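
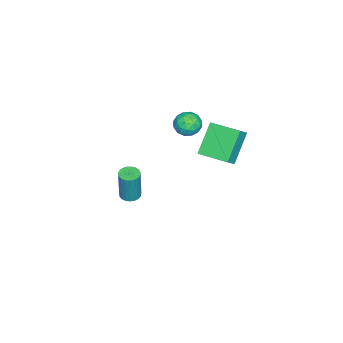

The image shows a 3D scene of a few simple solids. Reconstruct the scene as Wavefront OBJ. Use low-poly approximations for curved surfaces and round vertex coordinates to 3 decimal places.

v 1.733 1.108 2.998
v 2.178 1.678 3.467
v 2.842 0.262 2.973
v 3.287 0.832 3.442
v 2.631 0.401 3.798
v 1.945 0.923 3.813
v 3.075 1.017 2.627
v 2.389 1.539 2.642
v 3.007 1.622 3.238
v 2.733 1.241 3.961
v 2.287 0.699 2.479
v 2.013 0.318 3.202
v 1.858 1.467 3.234
v 3.162 0.473 3.206
v 2.776 0.219 3.414
v 3.038 0.554 3.69
v 1.721 1.023 3.438
v 1.983 1.359 3.713
v 2.249 0.608 3.908
v 3.037 0.581 2.727
v 3.299 0.917 3.002
v 1.982 1.386 2.75
v 2.244 1.721 3.026
v 2.771 1.332 2.532
v 2.607 1.769 3.375
v 3.259 1.272 3.361
v 3.134 1.381 2.882
v 2.731 1.688 2.891
v 2.446 1.546 3.801
v 3.098 1.048 3.786
v 2.712 0.795 3.995
v 2.309 1.102 4.004
v 2.933 1.512 3.666
v 1.922 0.892 2.654
v 2.574 0.394 2.639
v 2.711 0.838 2.436
v 2.308 1.145 2.445
v 1.761 0.668 3.079
v 2.413 0.171 3.065
v 2.289 0.252 3.549
v 1.886 0.559 3.558
v 2.087 0.428 2.774
v 2.227 -2.715 -4.521
v 2.809 -2.974 -4.582
v 3.075 -2.884 -2.44
v 2.493 -2.625 -2.379
v 2.862 -2.714 -4.6
v 3.128 -2.624 -2.458
v 2.806 -2.454 -4.604
v 3.071 -2.364 -2.462
v 2.649 -2.239 -4.593
v 2.915 -2.149 -2.451
v 2.419 -2.106 -4.57
v 2.685 -2.017 -2.428
v 2.157 -2.079 -4.539
v 2.422 -1.989 -2.397
v 1.906 -2.161 -4.504
v 2.172 -2.072 -2.362
v 1.711 -2.34 -4.473
v 1.976 -2.25 -2.331
v 1.605 -2.583 -4.449
v 1.871 -2.493 -2.307
v 1.607 -2.849 -4.438
v 1.872 -2.759 -2.297
v 1.716 -3.091 -4.442
v 1.981 -3.002 -2.3
v 1.913 -3.269 -4.459
v 2.179 -3.18 -2.317
v 2.165 -3.351 -4.487
v 2.431 -3.261 -2.345
v 2.427 -3.323 -4.52
v 2.693 -3.233 -2.379
v 2.655 -3.189 -4.554
v 2.921 -3.1 -2.412
v 2.801 2.819 3.991
v 3.508 2.707 4.645
v 3.041 4.653 4.047
v 3.748 4.54 4.701
v 4.232 2.68 2.419
v 4.939 2.567 3.073
v 4.472 4.513 2.475
v 5.179 4.401 3.129
f 1 38 17
f 38 12 41
f 17 41 6
f 38 41 17
f 1 17 13
f 17 6 18
f 13 18 2
f 17 18 13
f 1 13 22
f 13 2 23
f 22 23 8
f 13 23 22
f 1 22 34
f 22 8 37
f 34 37 11
f 22 37 34
f 1 34 38
f 34 11 42
f 38 42 12
f 34 42 38
f 2 18 29
f 18 6 32
f 29 32 10
f 18 32 29
f 6 41 19
f 41 12 40
f 19 40 5
f 41 40 19
f 12 42 39
f 42 11 35
f 39 35 3
f 42 35 39
f 11 37 36
f 37 8 24
f 36 24 7
f 37 24 36
f 8 23 28
f 23 2 25
f 28 25 9
f 23 25 28
f 4 30 16
f 30 10 31
f 16 31 5
f 30 31 16
f 4 16 14
f 16 5 15
f 14 15 3
f 16 15 14
f 4 14 21
f 14 3 20
f 21 20 7
f 14 20 21
f 4 21 26
f 21 7 27
f 26 27 9
f 21 27 26
f 4 26 30
f 26 9 33
f 30 33 10
f 26 33 30
f 5 31 19
f 31 10 32
f 19 32 6
f 31 32 19
f 3 15 39
f 15 5 40
f 39 40 12
f 15 40 39
f 7 20 36
f 20 3 35
f 36 35 11
f 20 35 36
f 9 27 28
f 27 7 24
f 28 24 8
f 27 24 28
f 10 33 29
f 33 9 25
f 29 25 2
f 33 25 29
f 44 43 47
f 44 47 45
f 45 47 48
f 45 48 46
f 47 43 49
f 47 49 48
f 48 49 50
f 48 50 46
f 49 43 51
f 49 51 50
f 50 51 52
f 50 52 46
f 51 43 53
f 51 53 52
f 52 53 54
f 52 54 46
f 53 43 55
f 53 55 54
f 54 55 56
f 54 56 46
f 55 43 57
f 55 57 56
f 56 57 58
f 56 58 46
f 57 43 59
f 57 59 58
f 58 59 60
f 58 60 46
f 59 43 61
f 59 61 60
f 60 61 62
f 60 62 46
f 61 43 63
f 61 63 62
f 62 63 64
f 62 64 46
f 63 43 65
f 63 65 64
f 64 65 66
f 64 66 46
f 65 43 67
f 65 67 66
f 66 67 68
f 66 68 46
f 67 43 69
f 67 69 68
f 68 69 70
f 68 70 46
f 69 43 71
f 69 71 70
f 70 71 72
f 70 72 46
f 71 43 73
f 71 73 72
f 72 73 74
f 72 74 46
f 73 43 44
f 73 44 74
f 74 44 45
f 74 45 46
f 76 78 75
f 79 76 75
f 75 78 77
f 77 79 75
f 76 82 78
f 80 76 79
f 80 82 76
f 78 82 77
f 81 79 77
f 77 82 81
f 81 80 79
f 82 80 81



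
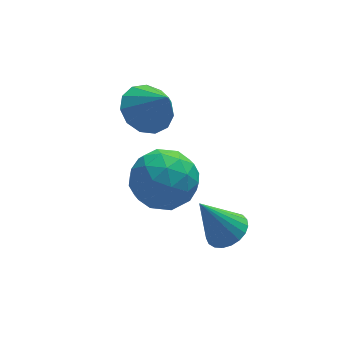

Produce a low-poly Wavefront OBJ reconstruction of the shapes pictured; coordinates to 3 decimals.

v -4.069 -2.04 1.212
v -3.461 -1.529 2.052
v -2.479 -2.611 0.408
v -1.871 -2.1 1.248
v -2.509 -3.036 1.483
v -3.492 -2.683 1.98
v -2.448 -1.457 0.48
v -3.431 -1.104 0.977
v -2.459 -1.169 1.601
v -2.497 -2.145 2.22
v -3.443 -1.995 0.24
v -3.481 -2.971 0.859
v -3.905 -1.734 1.703
v -2.035 -2.406 0.757
v -2.41 -2.956 0.895
v -2.053 -2.656 1.389
v -3.923 -2.412 1.66
v -3.565 -2.112 2.154
v -3.006 -2.998 1.819
v -2.375 -2.028 0.306
v -2.017 -1.728 0.8
v -3.887 -1.484 1.071
v -3.53 -1.184 1.565
v -2.934 -1.142 0.641
v -2.958 -1.223 1.931
v -2.023 -1.558 1.459
v -2.363 -1.18 1.007
v -2.941 -0.973 1.299
v -2.98 -1.796 2.295
v -2.045 -2.132 1.823
v -2.421 -2.682 1.96
v -2.998 -2.474 2.253
v -2.391 -1.585 2.03
v -3.895 -2.008 0.637
v -2.96 -2.344 0.165
v -2.942 -1.666 0.207
v -3.519 -1.458 0.5
v -3.917 -2.582 1.001
v -2.982 -2.917 0.529
v -2.999 -3.167 1.161
v -3.577 -2.96 1.453
v -3.549 -2.555 0.43
v -0.918 -2.056 -2.172
v -0.458 -1.48 -1.986
v -1.782 -1.864 -0.628
v -0.693 -1.331 -2.136
v -0.967 -1.307 -2.292
v -1.232 -1.413 -2.428
v -1.443 -1.63 -2.519
v -1.563 -1.92 -2.55
v -1.572 -2.234 -2.516
v -1.467 -2.517 -2.422
v -1.268 -2.721 -2.285
v -1.008 -2.809 -2.129
v -0.732 -2.767 -1.98
v -0.489 -2.603 -1.864
v -0.32 -2.343 -1.802
v -0.254 -2.034 -1.803
v -0.303 -1.729 -1.869
v -2.61 1.202 1.525
v -1.771 1.058 1.082
v -2.11 0.458 2.715
v -1.723 1.524 1.352
v -1.956 1.887 1.678
v -2.397 2.033 1.955
v -2.906 1.915 2.095
v -3.321 1.571 2.055
v -3.51 1.109 1.846
v -3.414 0.677 1.535
v -3.063 0.411 1.221
v -2.568 0.397 1.004
v -2.086 0.638 0.952
f 1 38 17
f 38 12 41
f 17 41 6
f 38 41 17
f 1 17 13
f 17 6 18
f 13 18 2
f 17 18 13
f 1 13 22
f 13 2 23
f 22 23 8
f 13 23 22
f 1 22 34
f 22 8 37
f 34 37 11
f 22 37 34
f 1 34 38
f 34 11 42
f 38 42 12
f 34 42 38
f 2 18 29
f 18 6 32
f 29 32 10
f 18 32 29
f 6 41 19
f 41 12 40
f 19 40 5
f 41 40 19
f 12 42 39
f 42 11 35
f 39 35 3
f 42 35 39
f 11 37 36
f 37 8 24
f 36 24 7
f 37 24 36
f 8 23 28
f 23 2 25
f 28 25 9
f 23 25 28
f 4 30 16
f 30 10 31
f 16 31 5
f 30 31 16
f 4 16 14
f 16 5 15
f 14 15 3
f 16 15 14
f 4 14 21
f 14 3 20
f 21 20 7
f 14 20 21
f 4 21 26
f 21 7 27
f 26 27 9
f 21 27 26
f 4 26 30
f 26 9 33
f 30 33 10
f 26 33 30
f 5 31 19
f 31 10 32
f 19 32 6
f 31 32 19
f 3 15 39
f 15 5 40
f 39 40 12
f 15 40 39
f 7 20 36
f 20 3 35
f 36 35 11
f 20 35 36
f 9 27 28
f 27 7 24
f 28 24 8
f 27 24 28
f 10 33 29
f 33 9 25
f 29 25 2
f 33 25 29
f 44 43 46
f 44 46 45
f 46 43 47
f 46 47 45
f 47 43 48
f 47 48 45
f 48 43 49
f 48 49 45
f 49 43 50
f 49 50 45
f 50 43 51
f 50 51 45
f 51 43 52
f 51 52 45
f 52 43 53
f 52 53 45
f 53 43 54
f 53 54 45
f 54 43 55
f 54 55 45
f 55 43 56
f 55 56 45
f 56 43 57
f 56 57 45
f 57 43 58
f 57 58 45
f 58 43 59
f 58 59 45
f 59 43 44
f 59 44 45
f 61 60 63
f 61 63 62
f 63 60 64
f 63 64 62
f 64 60 65
f 64 65 62
f 65 60 66
f 65 66 62
f 66 60 67
f 66 67 62
f 67 60 68
f 67 68 62
f 68 60 69
f 68 69 62
f 69 60 70
f 69 70 62
f 70 60 71
f 70 71 62
f 71 60 72
f 71 72 62
f 72 60 61
f 72 61 62



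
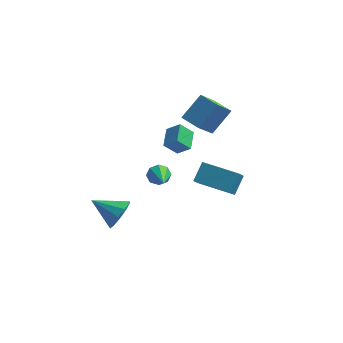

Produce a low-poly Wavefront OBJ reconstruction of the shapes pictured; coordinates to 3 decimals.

v 0.834 1.086 1.23
v 0.355 -0.157 2.514
v -0.188 1.683 1.426
v -0.667 0.44 2.71
v 1.627 2.04 2.45
v 1.148 0.797 3.734
v 0.605 2.637 2.646
v 0.126 1.394 3.93
v -0.334 -1.972 1.761
v -0.976 -2.273 2.494
v -0.449 -0.807 2.14
v -1.091 -1.109 2.873
v 0.391 -2.091 2.347
v -0.251 -2.393 3.08
v 0.276 -0.927 2.726
v -0.366 -1.228 3.459
v -2.979 -3.516 -2.368
v -2.515 -3.28 -1.549
v -4.481 -3.464 -1.532
v -2.657 -2.772 -1.835
v -2.921 -2.549 -2.324
v -3.207 -2.694 -2.83
v -3.406 -3.154 -3.16
v -3.442 -3.752 -3.187
v -3.301 -4.26 -2.901
v -3.036 -4.483 -2.411
v -2.75 -4.337 -1.905
v -2.551 -3.878 -1.576
v 0.853 -2.361 -0.058
v 0.806 -3.331 0.88
v 1.124 -1.534 0.811
v 1.078 -2.504 1.749
v 2.802 -2.716 -0.329
v 2.756 -3.686 0.609
v 3.074 -1.889 0.54
v 3.027 -2.859 1.478
v -2.473 2.835 -4.103
v -1.964 2.817 -4.568
v -1.767 1.025 -3.257
v -1.827 3.076 -4.128
v -2.069 3.194 -3.674
v -2.548 3.102 -3.471
v -2.983 2.854 -3.639
v -3.12 2.595 -4.078
v -2.878 2.477 -4.532
v -2.399 2.569 -4.735
f 2 4 1
f 5 2 1
f 1 4 3
f 3 5 1
f 2 8 4
f 6 2 5
f 6 8 2
f 4 8 3
f 7 5 3
f 3 8 7
f 7 6 5
f 8 6 7
f 10 12 9
f 13 10 9
f 9 12 11
f 11 13 9
f 10 16 12
f 14 10 13
f 14 16 10
f 12 16 11
f 15 13 11
f 11 16 15
f 15 14 13
f 16 14 15
f 18 17 20
f 18 20 19
f 20 17 21
f 20 21 19
f 21 17 22
f 21 22 19
f 22 17 23
f 22 23 19
f 23 17 24
f 23 24 19
f 24 17 25
f 24 25 19
f 25 17 26
f 25 26 19
f 26 17 27
f 26 27 19
f 27 17 28
f 27 28 19
f 28 17 18
f 28 18 19
f 30 32 29
f 33 30 29
f 29 32 31
f 31 33 29
f 30 36 32
f 34 30 33
f 34 36 30
f 32 36 31
f 35 33 31
f 31 36 35
f 35 34 33
f 36 34 35
f 38 37 40
f 38 40 39
f 40 37 41
f 40 41 39
f 41 37 42
f 41 42 39
f 42 37 43
f 42 43 39
f 43 37 44
f 43 44 39
f 44 37 45
f 44 45 39
f 45 37 46
f 45 46 39
f 46 37 38
f 46 38 39



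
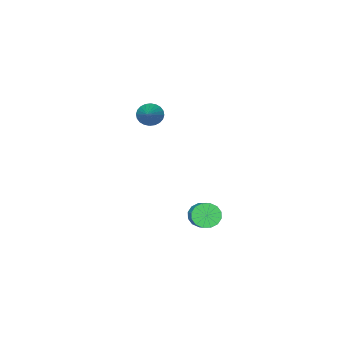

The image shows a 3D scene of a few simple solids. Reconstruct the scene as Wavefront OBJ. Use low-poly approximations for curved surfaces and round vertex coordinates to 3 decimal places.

v -1.448 -0.142 -3.746
v -0.908 -0.672 -3.518
v -0.392 0.072 -3.007
v -0.932 0.602 -3.234
v -0.769 -0.525 -3.873
v -0.253 0.22 -3.362
v -0.811 -0.275 -4.194
v -0.296 0.47 -3.683
v -1.025 0.01 -4.395
v -0.509 0.755 -3.884
v -1.351 0.255 -4.422
v -0.836 0.999 -3.911
v -1.704 0.393 -4.267
v -1.188 1.138 -3.756
v -1.988 0.388 -3.973
v -1.472 1.132 -3.462
v -2.127 0.24 -3.618
v -1.611 0.985 -3.107
v -2.084 -0.01 -3.297
v -1.569 0.735 -2.786
v -1.871 -0.295 -3.096
v -1.355 0.45 -2.585
v -1.544 -0.539 -3.069
v -1.029 0.205 -2.558
v -1.192 -0.678 -3.224
v -0.676 0.067 -2.713
v -0.378 -2.796 2.987
v 0.124 -3.034 2.543
v 1.098 -1.564 3.993
v 0.031 -2.812 2.406
v -0.123 -2.587 2.358
v -0.316 -2.394 2.405
v -0.519 -2.263 2.54
v -0.7 -2.212 2.744
v -0.832 -2.251 2.984
v -0.895 -2.372 3.225
v -0.879 -2.559 3.43
v -0.786 -2.781 3.567
v -0.632 -3.006 3.616
v -0.439 -3.198 3.569
v -0.236 -3.33 3.433
v -0.055 -3.38 3.229
v 0.077 -3.342 2.989
v 0.14 -3.22 2.748
f 2 1 5
f 2 5 3
f 3 5 6
f 3 6 4
f 5 1 7
f 5 7 6
f 6 7 8
f 6 8 4
f 7 1 9
f 7 9 8
f 8 9 10
f 8 10 4
f 9 1 11
f 9 11 10
f 10 11 12
f 10 12 4
f 11 1 13
f 11 13 12
f 12 13 14
f 12 14 4
f 13 1 15
f 13 15 14
f 14 15 16
f 14 16 4
f 15 1 17
f 15 17 16
f 16 17 18
f 16 18 4
f 17 1 19
f 17 19 18
f 18 19 20
f 18 20 4
f 19 1 21
f 19 21 20
f 20 21 22
f 20 22 4
f 21 1 23
f 21 23 22
f 22 23 24
f 22 24 4
f 23 1 25
f 23 25 24
f 24 25 26
f 24 26 4
f 25 1 2
f 25 2 26
f 26 2 3
f 26 3 4
f 28 27 30
f 28 30 29
f 30 27 31
f 30 31 29
f 31 27 32
f 31 32 29
f 32 27 33
f 32 33 29
f 33 27 34
f 33 34 29
f 34 27 35
f 34 35 29
f 35 27 36
f 35 36 29
f 36 27 37
f 36 37 29
f 37 27 38
f 37 38 29
f 38 27 39
f 38 39 29
f 39 27 40
f 39 40 29
f 40 27 41
f 40 41 29
f 41 27 42
f 41 42 29
f 42 27 43
f 42 43 29
f 43 27 44
f 43 44 29
f 44 27 28
f 44 28 29



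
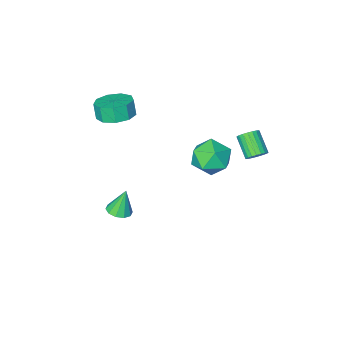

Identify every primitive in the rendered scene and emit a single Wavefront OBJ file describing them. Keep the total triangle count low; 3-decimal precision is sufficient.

v -1.407 4.435 2.459
v -0.885 4.197 2.252
v -1.031 3.107 3.134
v -1.553 3.345 3.341
v -0.804 4.342 2.444
v -0.951 3.251 3.326
v -0.828 4.502 2.638
v -0.974 3.412 3.521
v -0.951 4.651 2.802
v -1.098 3.561 3.684
v -1.154 4.763 2.907
v -1.3 3.673 3.789
v -1.4 4.818 2.934
v -1.546 3.728 3.816
v -1.647 4.807 2.879
v -1.794 3.717 3.761
v -1.853 4.731 2.751
v -2 3.641 3.633
v -1.981 4.605 2.573
v -2.128 3.514 3.455
v -2.011 4.449 2.375
v -2.157 3.358 3.257
v -1.935 4.29 2.192
v -2.082 3.2 3.074
v -1.769 4.157 2.055
v -1.916 3.067 2.937
v -1.54 4.072 1.988
v -1.686 2.981 2.87
v -1.287 4.049 2.002
v -1.434 2.959 2.884
v -1.056 4.094 2.095
v -1.202 3.003 2.977
v 2.743 -2.609 2.278
v 3.753 -2.953 2.197
v 3.727 -3.256 3.16
v 2.717 -2.911 3.242
v 3.743 -2.255 2.416
v 3.718 -2.558 3.379
v 3.266 -1.722 2.571
v 3.24 -2.025 3.534
v 2.544 -1.604 2.588
v 2.518 -1.907 3.552
v 1.915 -1.956 2.461
v 1.889 -2.259 3.424
v 1.673 -2.613 2.248
v 1.648 -2.916 3.212
v 1.932 -3.269 2.049
v 1.906 -3.571 3.013
v 2.57 -3.615 1.958
v 2.545 -3.917 2.921
v 3.289 -3.49 2.016
v 3.264 -3.793 2.979
v 3.345 -1.449 -4.645
v 3.98 -1.779 -4.459
v 2.915 -1.411 -3.115
v 4.048 -1.327 -4.451
v 3.848 -0.922 -4.518
v 3.455 -0.718 -4.633
v 3.02 -0.793 -4.753
v 2.709 -1.119 -4.832
v 2.641 -1.572 -4.84
v 2.842 -1.977 -4.773
v 3.235 -2.181 -4.658
v 3.669 -2.106 -4.537
v 0.781 3.934 3.319
v 1.451 2.983 3.074
v -0.271 3.597 1.746
v 0.399 2.646 1.501
v -0.33 2.634 2.44
v 0.321 2.843 3.412
v 0.859 3.737 1.408
v 1.51 3.946 2.38
v 1.499 2.862 1.893
v 0.764 2.18 2.531
v 0.416 4.4 2.289
v -0.319 3.718 2.927
f 2 1 5
f 2 5 3
f 3 5 6
f 3 6 4
f 5 1 7
f 5 7 6
f 6 7 8
f 6 8 4
f 7 1 9
f 7 9 8
f 8 9 10
f 8 10 4
f 9 1 11
f 9 11 10
f 10 11 12
f 10 12 4
f 11 1 13
f 11 13 12
f 12 13 14
f 12 14 4
f 13 1 15
f 13 15 14
f 14 15 16
f 14 16 4
f 15 1 17
f 15 17 16
f 16 17 18
f 16 18 4
f 17 1 19
f 17 19 18
f 18 19 20
f 18 20 4
f 19 1 21
f 19 21 20
f 20 21 22
f 20 22 4
f 21 1 23
f 21 23 22
f 22 23 24
f 22 24 4
f 23 1 25
f 23 25 24
f 24 25 26
f 24 26 4
f 25 1 27
f 25 27 26
f 26 27 28
f 26 28 4
f 27 1 29
f 27 29 28
f 28 29 30
f 28 30 4
f 29 1 31
f 29 31 30
f 30 31 32
f 30 32 4
f 31 1 2
f 31 2 32
f 32 2 3
f 32 3 4
f 34 33 37
f 34 37 35
f 35 37 38
f 35 38 36
f 37 33 39
f 37 39 38
f 38 39 40
f 38 40 36
f 39 33 41
f 39 41 40
f 40 41 42
f 40 42 36
f 41 33 43
f 41 43 42
f 42 43 44
f 42 44 36
f 43 33 45
f 43 45 44
f 44 45 46
f 44 46 36
f 45 33 47
f 45 47 46
f 46 47 48
f 46 48 36
f 47 33 49
f 47 49 48
f 48 49 50
f 48 50 36
f 49 33 51
f 49 51 50
f 50 51 52
f 50 52 36
f 51 33 34
f 51 34 52
f 52 34 35
f 52 35 36
f 54 53 56
f 54 56 55
f 56 53 57
f 56 57 55
f 57 53 58
f 57 58 55
f 58 53 59
f 58 59 55
f 59 53 60
f 59 60 55
f 60 53 61
f 60 61 55
f 61 53 62
f 61 62 55
f 62 53 63
f 62 63 55
f 63 53 64
f 63 64 55
f 64 53 54
f 64 54 55
f 65 76 70
f 65 70 66
f 65 66 72
f 65 72 75
f 65 75 76
f 66 70 74
f 70 76 69
f 76 75 67
f 75 72 71
f 72 66 73
f 68 74 69
f 68 69 67
f 68 67 71
f 68 71 73
f 68 73 74
f 69 74 70
f 67 69 76
f 71 67 75
f 73 71 72
f 74 73 66



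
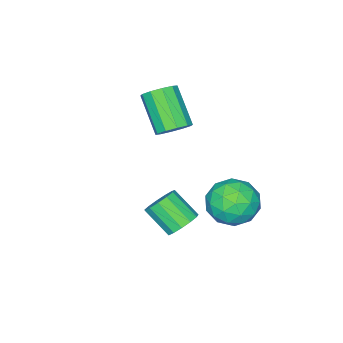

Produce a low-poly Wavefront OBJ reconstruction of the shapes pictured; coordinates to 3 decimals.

v 1.905 2.02 -0.572
v 2.639 2.185 -0.463
v 2.749 1.064 0.481
v 2.015 0.9 0.372
v 2.42 2.409 -0.171
v 2.531 1.288 0.773
v 2.038 2.51 -0.007
v 2.148 1.389 0.938
v 1.614 2.456 -0.022
v 1.724 1.335 0.923
v 1.282 2.263 -0.212
v 1.392 1.142 0.733
v 1.147 1.994 -0.516
v 1.258 0.873 0.429
v 1.254 1.732 -0.838
v 1.364 0.612 0.107
v 1.567 1.563 -1.076
v 1.677 0.442 -0.131
v 1.987 1.538 -1.154
v 2.097 0.417 -0.209
v 2.381 1.667 -1.047
v 2.492 0.546 -0.103
v 2.624 1.908 -0.79
v 2.735 0.787 0.155
v -1.567 -1.461 1.231
v -1.014 -1.979 0.974
v -1.6 -3.317 2.412
v -2.153 -2.799 2.669
v -0.807 -1.695 1.323
v -1.394 -3.034 2.76
v -0.891 -1.322 1.636
v -1.477 -2.661 3.074
v -1.233 -1.002 1.795
v -1.819 -2.34 3.232
v -1.702 -0.857 1.738
v -2.288 -2.196 3.176
v -2.12 -0.943 1.488
v -2.706 -2.281 2.926
v -2.326 -1.226 1.14
v -2.913 -2.565 2.577
v -2.243 -1.599 0.826
v -2.829 -2.938 2.264
v -1.901 -1.92 0.668
v -2.487 -3.258 2.105
v -1.432 -2.064 0.724
v -2.018 -3.403 2.162
v -1.617 2.675 -1.809
v -0.525 3.053 -1.49
v -1.475 1.207 -0.55
v -0.383 1.585 -0.231
v -1.35 2.231 0.06
v -1.438 3.138 -0.718
v -0.562 1.122 -1.322
v -0.65 2.029 -2.1
v 0.127 2.094 -1.189
v -0.36 2.779 -0.335
v -1.64 1.481 -1.705
v -2.127 2.166 -0.851
v -1.083 2.993 -1.76
v -0.917 1.267 -0.28
v -1.485 1.647 -0.109
v -0.843 1.869 0.079
v -1.62 3.043 -1.306
v -0.978 3.265 -1.119
v -1.463 2.782 -0.208
v -1.022 0.995 -0.921
v -0.38 1.217 -0.734
v -1.157 2.391 -2.119
v -0.515 2.613 -1.931
v -0.537 1.478 -1.832
v -0.059 2.651 -1.396
v 0.025 1.789 -0.656
v -0.08 1.516 -1.297
v -0.132 2.049 -1.754
v -0.345 3.054 -0.894
v -0.261 2.191 -0.154
v -0.83 2.571 0.017
v -0.881 3.104 -0.44
v 0.038 2.49 -0.717
v -1.739 2.069 -1.886
v -1.655 1.206 -1.146
v -1.119 1.156 -1.6
v -1.17 1.689 -2.057
v -2.025 2.471 -1.384
v -1.941 1.609 -0.644
v -1.868 2.211 -0.286
v -1.92 2.744 -0.743
v -2.038 1.77 -1.323
f 2 1 5
f 2 5 3
f 3 5 6
f 3 6 4
f 5 1 7
f 5 7 6
f 6 7 8
f 6 8 4
f 7 1 9
f 7 9 8
f 8 9 10
f 8 10 4
f 9 1 11
f 9 11 10
f 10 11 12
f 10 12 4
f 11 1 13
f 11 13 12
f 12 13 14
f 12 14 4
f 13 1 15
f 13 15 14
f 14 15 16
f 14 16 4
f 15 1 17
f 15 17 16
f 16 17 18
f 16 18 4
f 17 1 19
f 17 19 18
f 18 19 20
f 18 20 4
f 19 1 21
f 19 21 20
f 20 21 22
f 20 22 4
f 21 1 23
f 21 23 22
f 22 23 24
f 22 24 4
f 23 1 2
f 23 2 24
f 24 2 3
f 24 3 4
f 26 25 29
f 26 29 27
f 27 29 30
f 27 30 28
f 29 25 31
f 29 31 30
f 30 31 32
f 30 32 28
f 31 25 33
f 31 33 32
f 32 33 34
f 32 34 28
f 33 25 35
f 33 35 34
f 34 35 36
f 34 36 28
f 35 25 37
f 35 37 36
f 36 37 38
f 36 38 28
f 37 25 39
f 37 39 38
f 38 39 40
f 38 40 28
f 39 25 41
f 39 41 40
f 40 41 42
f 40 42 28
f 41 25 43
f 41 43 42
f 42 43 44
f 42 44 28
f 43 25 45
f 43 45 44
f 44 45 46
f 44 46 28
f 45 25 26
f 45 26 46
f 46 26 27
f 46 27 28
f 47 84 63
f 84 58 87
f 63 87 52
f 84 87 63
f 47 63 59
f 63 52 64
f 59 64 48
f 63 64 59
f 47 59 68
f 59 48 69
f 68 69 54
f 59 69 68
f 47 68 80
f 68 54 83
f 80 83 57
f 68 83 80
f 47 80 84
f 80 57 88
f 84 88 58
f 80 88 84
f 48 64 75
f 64 52 78
f 75 78 56
f 64 78 75
f 52 87 65
f 87 58 86
f 65 86 51
f 87 86 65
f 58 88 85
f 88 57 81
f 85 81 49
f 88 81 85
f 57 83 82
f 83 54 70
f 82 70 53
f 83 70 82
f 54 69 74
f 69 48 71
f 74 71 55
f 69 71 74
f 50 76 62
f 76 56 77
f 62 77 51
f 76 77 62
f 50 62 60
f 62 51 61
f 60 61 49
f 62 61 60
f 50 60 67
f 60 49 66
f 67 66 53
f 60 66 67
f 50 67 72
f 67 53 73
f 72 73 55
f 67 73 72
f 50 72 76
f 72 55 79
f 76 79 56
f 72 79 76
f 51 77 65
f 77 56 78
f 65 78 52
f 77 78 65
f 49 61 85
f 61 51 86
f 85 86 58
f 61 86 85
f 53 66 82
f 66 49 81
f 82 81 57
f 66 81 82
f 55 73 74
f 73 53 70
f 74 70 54
f 73 70 74
f 56 79 75
f 79 55 71
f 75 71 48
f 79 71 75



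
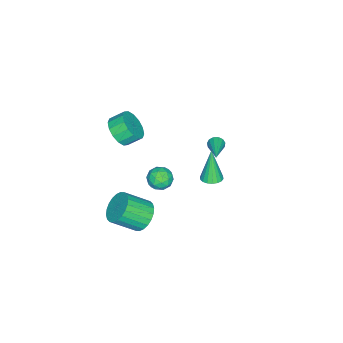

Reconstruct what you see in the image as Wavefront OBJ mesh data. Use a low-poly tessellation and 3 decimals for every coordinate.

v 1.13 -1.699 -4.156
v 1.722 -2.046 -4.977
v 2.562 -3.289 -3.844
v 1.97 -2.941 -3.024
v 1.965 -1.743 -4.824
v 2.805 -2.986 -3.691
v 2.08 -1.433 -4.57
v 2.921 -2.676 -3.437
v 2.051 -1.163 -4.252
v 2.892 -2.406 -3.119
v 1.882 -0.975 -3.92
v 2.722 -2.218 -2.787
v 1.598 -0.897 -3.624
v 2.438 -2.14 -2.491
v 1.243 -0.941 -3.409
v 2.083 -2.184 -2.276
v 0.871 -1.1 -3.308
v 1.711 -2.343 -2.175
v 0.538 -1.351 -3.336
v 1.378 -2.594 -2.203
v 0.295 -1.654 -3.489
v 1.135 -2.897 -2.356
v 0.179 -1.964 -3.743
v 1.02 -3.207 -2.61
v 0.208 -2.234 -4.061
v 1.049 -3.477 -2.928
v 0.378 -2.422 -4.393
v 1.218 -3.665 -3.26
v 0.662 -2.5 -4.689
v 1.502 -3.743 -3.556
v 1.017 -2.456 -4.904
v 1.857 -3.699 -3.771
v 1.389 -2.297 -5.005
v 2.229 -3.54 -3.872
v 0.003 -0.467 -0.666
v 0.616 -0.032 -0.311
v 0.664 -1.608 -0.409
v 1.277 -1.173 -0.054
v 0.533 -1.219 0.313
v 0.125 -0.514 0.155
v 1.155 -1.126 -0.875
v 0.747 -0.421 -1.033
v 1.328 -0.44 -0.44
v 0.944 -0.497 0.294
v 0.336 -1.143 -1.014
v -0.048 -1.2 -0.28
v 0.251 -0.149 -0.511
v 1.029 -1.491 -0.209
v 0.592 -1.518 0.007
v 0.952 -1.262 0.216
v -0.037 -0.432 -0.237
v 0.323 -0.177 -0.029
v 0.275 -0.874 0.338
v 0.957 -1.463 -0.691
v 1.317 -1.208 -0.483
v 0.328 -0.378 -0.936
v 0.688 -0.122 -0.727
v 1.005 -0.766 -1.058
v 1.03 -0.133 -0.378
v 1.419 -0.804 -0.227
v 1.347 -0.777 -0.71
v 1.107 -0.362 -0.803
v 0.804 -0.167 0.053
v 1.193 -0.838 0.204
v 0.756 -0.865 0.42
v 0.516 -0.45 0.327
v 1.223 -0.407 -0.023
v 0.087 -0.802 -0.924
v 0.476 -1.473 -0.773
v 0.764 -1.19 -1.047
v 0.524 -0.775 -1.14
v -0.139 -0.836 -0.493
v 0.25 -1.507 -0.342
v 0.173 -1.278 0.083
v -0.067 -0.863 -0.01
v 0.057 -1.233 -0.697
v -3.699 0.643 -0.472
v -3.434 0.468 -0.909
v -2.001 1.457 0.232
v -3.538 0.746 -0.978
v -3.694 0.991 -0.886
v -3.851 1.125 -0.663
v -3.96 1.107 -0.379
v -3.986 0.941 -0.125
v -3.921 0.681 0.018
v -3.785 0.409 0.006
v -3.622 0.211 -0.158
v -3.484 0.151 -0.422
v -3.413 0.246 -0.702
v 0.89 -3.316 3.214
v 1.79 -2.843 3.297
v 1.35 -2.111 3.908
v 0.45 -2.584 3.826
v 1.561 -2.627 2.873
v 1.12 -1.895 3.485
v 1.151 -2.595 2.541
v 0.711 -1.864 3.152
v 0.672 -2.757 2.389
v 0.232 -2.026 3
v 0.252 -3.068 2.458
v -0.189 -2.337 3.07
v 0.002 -3.446 2.73
v -0.439 -2.715 3.342
v -0.01 -3.789 3.132
v -0.45 -3.057 3.743
v 0.22 -4.005 3.555
v -0.221 -3.273 4.167
v 0.629 -4.036 3.888
v 0.189 -3.305 4.499
v 1.108 -3.874 4.04
v 0.668 -3.143 4.651
v 1.529 -3.563 3.97
v 1.088 -2.832 4.582
v 1.779 -3.185 3.698
v 1.338 -2.454 4.31
v 0.992 2.623 1.794
v 1.594 2.375 1.898
v 0.528 2.357 3.846
v 1.633 2.662 1.944
v 1.545 2.942 1.961
v 1.347 3.159 1.944
v 1.079 3.269 1.898
v 0.794 3.252 1.831
v 0.547 3.11 1.757
v 0.389 2.872 1.69
v 0.35 2.584 1.644
v 0.438 2.305 1.628
v 0.636 2.088 1.644
v 0.904 1.977 1.691
v 1.19 1.995 1.757
v 1.436 2.137 1.831
f 2 1 5
f 2 5 3
f 3 5 6
f 3 6 4
f 5 1 7
f 5 7 6
f 6 7 8
f 6 8 4
f 7 1 9
f 7 9 8
f 8 9 10
f 8 10 4
f 9 1 11
f 9 11 10
f 10 11 12
f 10 12 4
f 11 1 13
f 11 13 12
f 12 13 14
f 12 14 4
f 13 1 15
f 13 15 14
f 14 15 16
f 14 16 4
f 15 1 17
f 15 17 16
f 16 17 18
f 16 18 4
f 17 1 19
f 17 19 18
f 18 19 20
f 18 20 4
f 19 1 21
f 19 21 20
f 20 21 22
f 20 22 4
f 21 1 23
f 21 23 22
f 22 23 24
f 22 24 4
f 23 1 25
f 23 25 24
f 24 25 26
f 24 26 4
f 25 1 27
f 25 27 26
f 26 27 28
f 26 28 4
f 27 1 29
f 27 29 28
f 28 29 30
f 28 30 4
f 29 1 31
f 29 31 30
f 30 31 32
f 30 32 4
f 31 1 33
f 31 33 32
f 32 33 34
f 32 34 4
f 33 1 2
f 33 2 34
f 34 2 3
f 34 3 4
f 35 72 51
f 72 46 75
f 51 75 40
f 72 75 51
f 35 51 47
f 51 40 52
f 47 52 36
f 51 52 47
f 35 47 56
f 47 36 57
f 56 57 42
f 47 57 56
f 35 56 68
f 56 42 71
f 68 71 45
f 56 71 68
f 35 68 72
f 68 45 76
f 72 76 46
f 68 76 72
f 36 52 63
f 52 40 66
f 63 66 44
f 52 66 63
f 40 75 53
f 75 46 74
f 53 74 39
f 75 74 53
f 46 76 73
f 76 45 69
f 73 69 37
f 76 69 73
f 45 71 70
f 71 42 58
f 70 58 41
f 71 58 70
f 42 57 62
f 57 36 59
f 62 59 43
f 57 59 62
f 38 64 50
f 64 44 65
f 50 65 39
f 64 65 50
f 38 50 48
f 50 39 49
f 48 49 37
f 50 49 48
f 38 48 55
f 48 37 54
f 55 54 41
f 48 54 55
f 38 55 60
f 55 41 61
f 60 61 43
f 55 61 60
f 38 60 64
f 60 43 67
f 64 67 44
f 60 67 64
f 39 65 53
f 65 44 66
f 53 66 40
f 65 66 53
f 37 49 73
f 49 39 74
f 73 74 46
f 49 74 73
f 41 54 70
f 54 37 69
f 70 69 45
f 54 69 70
f 43 61 62
f 61 41 58
f 62 58 42
f 61 58 62
f 44 67 63
f 67 43 59
f 63 59 36
f 67 59 63
f 78 77 80
f 78 80 79
f 80 77 81
f 80 81 79
f 81 77 82
f 81 82 79
f 82 77 83
f 82 83 79
f 83 77 84
f 83 84 79
f 84 77 85
f 84 85 79
f 85 77 86
f 85 86 79
f 86 77 87
f 86 87 79
f 87 77 88
f 87 88 79
f 88 77 89
f 88 89 79
f 89 77 78
f 89 78 79
f 91 90 94
f 91 94 92
f 92 94 95
f 92 95 93
f 94 90 96
f 94 96 95
f 95 96 97
f 95 97 93
f 96 90 98
f 96 98 97
f 97 98 99
f 97 99 93
f 98 90 100
f 98 100 99
f 99 100 101
f 99 101 93
f 100 90 102
f 100 102 101
f 101 102 103
f 101 103 93
f 102 90 104
f 102 104 103
f 103 104 105
f 103 105 93
f 104 90 106
f 104 106 105
f 105 106 107
f 105 107 93
f 106 90 108
f 106 108 107
f 107 108 109
f 107 109 93
f 108 90 110
f 108 110 109
f 109 110 111
f 109 111 93
f 110 90 112
f 110 112 111
f 111 112 113
f 111 113 93
f 112 90 114
f 112 114 113
f 113 114 115
f 113 115 93
f 114 90 91
f 114 91 115
f 115 91 92
f 115 92 93
f 117 116 119
f 117 119 118
f 119 116 120
f 119 120 118
f 120 116 121
f 120 121 118
f 121 116 122
f 121 122 118
f 122 116 123
f 122 123 118
f 123 116 124
f 123 124 118
f 124 116 125
f 124 125 118
f 125 116 126
f 125 126 118
f 126 116 127
f 126 127 118
f 127 116 128
f 127 128 118
f 128 116 129
f 128 129 118
f 129 116 130
f 129 130 118
f 130 116 131
f 130 131 118
f 131 116 117
f 131 117 118



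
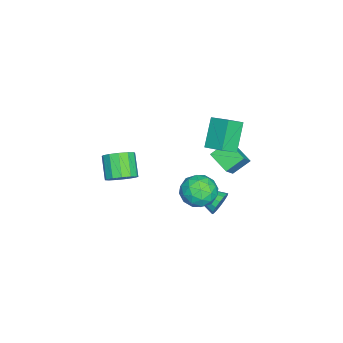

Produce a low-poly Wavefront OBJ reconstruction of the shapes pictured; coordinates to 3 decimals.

v -2.27 2.309 -3.279
v -2.023 2.049 -3.881
v -2.75 0.331 -2.621
v -1.739 2.055 -3.657
v -1.596 2.129 -3.332
v -1.634 2.251 -2.993
v -1.843 2.389 -2.731
v -2.166 2.505 -2.615
v -2.517 2.569 -2.678
v -2.802 2.564 -2.902
v -2.945 2.49 -3.227
v -2.906 2.368 -3.566
v -2.698 2.23 -3.828
v -2.375 2.114 -3.943
v -2.456 2.469 2.931
v -1.829 1.912 3.475
v -1.969 3.399 3.32
v -1.341 2.843 3.864
v -1.379 2.437 1.656
v -0.751 1.881 2.2
v -0.891 3.368 2.045
v -0.264 2.811 2.589
v 1.24 -1.479 0.871
v 1.813 -1.729 1.321
v 0.932 -2.131 2.219
v 0.36 -1.881 1.769
v 1.74 -1.317 1.434
v 0.859 -1.719 2.332
v 1.508 -0.956 1.369
v 0.628 -1.358 2.266
v 1.192 -0.761 1.145
v 0.311 -1.163 2.043
v 0.89 -0.794 0.835
v 0.01 -1.196 1.732
v 0.7 -1.045 0.536
v -0.18 -1.447 1.433
v 0.682 -1.433 0.344
v -0.199 -1.835 1.241
v 0.84 -1.836 0.319
v -0.04 -2.238 1.216
v 1.126 -2.126 0.469
v 0.245 -2.528 1.367
v 1.448 -2.21 0.748
v 0.567 -2.612 1.645
v 1.704 -2.062 1.065
v 0.823 -2.464 1.963
v 0.506 2.858 0.496
v 1.436 2.742 0.369
v 0.324 1.338 0.551
v 1.254 1.222 0.424
v 0.929 1.585 1.235
v 1.041 2.524 1.201
v 0.719 1.556 -0.281
v 0.831 2.495 -0.315
v 1.568 1.937 -0.111
v 1.698 1.955 0.826
v 0.062 2.125 0.094
v 0.192 2.143 1.031
v 0.987 2.933 0.428
v 0.773 1.147 0.492
v 0.582 1.36 0.969
v 1.129 1.292 0.894
v 0.755 2.805 0.917
v 1.302 2.737 0.843
v 1.003 2.057 1.351
v 0.458 1.343 0.077
v 1.005 1.275 0.003
v 0.631 2.788 0.026
v 1.178 2.72 -0.049
v 0.757 2.023 -0.431
v 1.611 2.392 0.071
v 1.504 1.499 0.103
v 1.19 1.695 -0.311
v 1.256 2.247 -0.331
v 1.688 2.403 0.622
v 1.581 1.51 0.654
v 1.389 1.723 1.131
v 1.455 2.275 1.111
v 1.765 1.93 0.34
v 0.179 2.57 0.266
v 0.072 1.677 0.298
v 0.305 1.805 -0.191
v 0.371 2.357 -0.211
v 0.256 2.581 0.817
v 0.149 1.688 0.849
v 0.504 1.833 1.251
v 0.57 2.385 1.231
v -0.005 2.15 0.58
v -3.123 2.696 -1.625
v -3.8 1.746 -1.148
v -3.679 3.419 -0.975
v -4.355 2.469 -0.497
v -2.325 2.551 -0.783
v -3.001 1.601 -0.305
v -2.88 3.274 -0.132
v -3.557 2.324 0.345
f 2 1 4
f 2 4 3
f 4 1 5
f 4 5 3
f 5 1 6
f 5 6 3
f 6 1 7
f 6 7 3
f 7 1 8
f 7 8 3
f 8 1 9
f 8 9 3
f 9 1 10
f 9 10 3
f 10 1 11
f 10 11 3
f 11 1 12
f 11 12 3
f 12 1 13
f 12 13 3
f 13 1 14
f 13 14 3
f 14 1 2
f 14 2 3
f 16 18 15
f 19 16 15
f 15 18 17
f 17 19 15
f 16 22 18
f 20 16 19
f 20 22 16
f 18 22 17
f 21 19 17
f 17 22 21
f 21 20 19
f 22 20 21
f 24 23 27
f 24 27 25
f 25 27 28
f 25 28 26
f 27 23 29
f 27 29 28
f 28 29 30
f 28 30 26
f 29 23 31
f 29 31 30
f 30 31 32
f 30 32 26
f 31 23 33
f 31 33 32
f 32 33 34
f 32 34 26
f 33 23 35
f 33 35 34
f 34 35 36
f 34 36 26
f 35 23 37
f 35 37 36
f 36 37 38
f 36 38 26
f 37 23 39
f 37 39 38
f 38 39 40
f 38 40 26
f 39 23 41
f 39 41 40
f 40 41 42
f 40 42 26
f 41 23 43
f 41 43 42
f 42 43 44
f 42 44 26
f 43 23 45
f 43 45 44
f 44 45 46
f 44 46 26
f 45 23 24
f 45 24 46
f 46 24 25
f 46 25 26
f 47 84 63
f 84 58 87
f 63 87 52
f 84 87 63
f 47 63 59
f 63 52 64
f 59 64 48
f 63 64 59
f 47 59 68
f 59 48 69
f 68 69 54
f 59 69 68
f 47 68 80
f 68 54 83
f 80 83 57
f 68 83 80
f 47 80 84
f 80 57 88
f 84 88 58
f 80 88 84
f 48 64 75
f 64 52 78
f 75 78 56
f 64 78 75
f 52 87 65
f 87 58 86
f 65 86 51
f 87 86 65
f 58 88 85
f 88 57 81
f 85 81 49
f 88 81 85
f 57 83 82
f 83 54 70
f 82 70 53
f 83 70 82
f 54 69 74
f 69 48 71
f 74 71 55
f 69 71 74
f 50 76 62
f 76 56 77
f 62 77 51
f 76 77 62
f 50 62 60
f 62 51 61
f 60 61 49
f 62 61 60
f 50 60 67
f 60 49 66
f 67 66 53
f 60 66 67
f 50 67 72
f 67 53 73
f 72 73 55
f 67 73 72
f 50 72 76
f 72 55 79
f 76 79 56
f 72 79 76
f 51 77 65
f 77 56 78
f 65 78 52
f 77 78 65
f 49 61 85
f 61 51 86
f 85 86 58
f 61 86 85
f 53 66 82
f 66 49 81
f 82 81 57
f 66 81 82
f 55 73 74
f 73 53 70
f 74 70 54
f 73 70 74
f 56 79 75
f 79 55 71
f 75 71 48
f 79 71 75
f 90 92 89
f 93 90 89
f 89 92 91
f 91 93 89
f 90 96 92
f 94 90 93
f 94 96 90
f 92 96 91
f 95 93 91
f 91 96 95
f 95 94 93
f 96 94 95



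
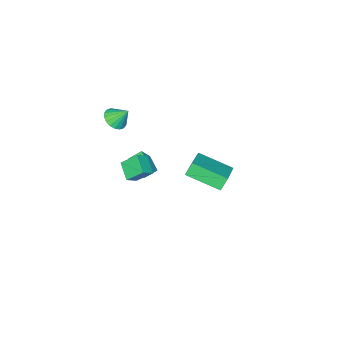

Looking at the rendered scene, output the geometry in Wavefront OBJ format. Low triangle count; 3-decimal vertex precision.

v -0.496 -1.262 -1.017
v -1.062 -2.232 -0.382
v 0.245 -1.355 -0.497
v -0.32 -2.324 0.138
v 0 -2.116 -1.878
v -0.565 -3.085 -1.243
v 0.742 -2.208 -1.358
v 0.176 -3.178 -0.723
v -1.298 3.987 2.016
v -0.536 2.09 2.773
v 0.382 4.982 2.817
v 1.144 3.085 3.573
v -0.844 3.855 1.227
v -0.082 1.958 1.983
v 0.836 4.85 2.027
v 1.598 2.953 2.784
v 0.241 -3.458 3.169
v 0.867 -3.738 3.581
v -0.041 -2.702 4.111
v 1.006 -3.464 3.402
v 0.994 -3.188 3.177
v 0.832 -2.966 2.951
v 0.554 -2.841 2.767
v 0.213 -2.838 2.664
v -0.122 -2.959 2.66
v -0.385 -3.178 2.757
v -0.524 -3.452 2.936
v -0.512 -3.728 3.161
v -0.351 -3.95 3.387
v -0.072 -4.075 3.571
v 0.268 -4.077 3.674
v 0.603 -3.957 3.678
v -2.57 -4.436 -3.404
v -3.218 -3.954 -2.848
v -1.959 -3.298 -3.677
v -2.607 -2.817 -3.121
v -1.973 -4.563 -2.599
v -2.621 -4.082 -2.043
v -1.362 -3.426 -2.872
v -2.01 -2.944 -2.316
f 2 4 1
f 5 2 1
f 1 4 3
f 3 5 1
f 2 8 4
f 6 2 5
f 6 8 2
f 4 8 3
f 7 5 3
f 3 8 7
f 7 6 5
f 8 6 7
f 10 12 9
f 13 10 9
f 9 12 11
f 11 13 9
f 10 16 12
f 14 10 13
f 14 16 10
f 12 16 11
f 15 13 11
f 11 16 15
f 15 14 13
f 16 14 15
f 18 17 20
f 18 20 19
f 20 17 21
f 20 21 19
f 21 17 22
f 21 22 19
f 22 17 23
f 22 23 19
f 23 17 24
f 23 24 19
f 24 17 25
f 24 25 19
f 25 17 26
f 25 26 19
f 26 17 27
f 26 27 19
f 27 17 28
f 27 28 19
f 28 17 29
f 28 29 19
f 29 17 30
f 29 30 19
f 30 17 31
f 30 31 19
f 31 17 32
f 31 32 19
f 32 17 18
f 32 18 19
f 34 36 33
f 37 34 33
f 33 36 35
f 35 37 33
f 34 40 36
f 38 34 37
f 38 40 34
f 36 40 35
f 39 37 35
f 35 40 39
f 39 38 37
f 40 38 39



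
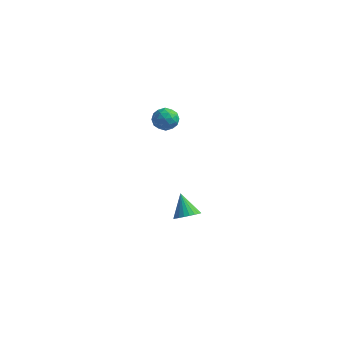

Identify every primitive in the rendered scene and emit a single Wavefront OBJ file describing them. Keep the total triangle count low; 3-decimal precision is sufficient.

v 1.371 -1.315 -3.177
v 1.846 -0.889 -3.122
v 0.769 -0.765 -2.243
v 1.696 -0.774 -3.285
v 1.497 -0.742 -3.433
v 1.279 -0.796 -3.541
v 1.075 -0.93 -3.594
v 0.916 -1.122 -3.584
v 0.826 -1.344 -3.511
v 0.819 -1.561 -3.388
v 0.896 -1.74 -3.233
v 1.046 -1.855 -3.069
v 1.245 -1.888 -2.922
v 1.463 -1.833 -2.813
v 1.667 -1.699 -2.76
v 1.826 -1.507 -2.771
v 1.916 -1.286 -2.843
v 1.923 -1.069 -2.966
v 0.125 -0.928 3.326
v 0.739 -1.053 3.401
v 0.001 -1.827 2.859
v 0.615 -1.952 2.934
v 0.232 -1.938 3.435
v 0.309 -1.382 3.724
v 0.431 -1.498 2.536
v 0.508 -0.942 2.825
v 0.928 -1.405 2.913
v 0.805 -1.676 3.469
v -0.065 -1.204 2.791
v -0.188 -1.475 3.347
v 0.443 -0.912 3.405
v 0.297 -1.968 2.855
v 0.072 -1.96 3.15
v 0.432 -2.033 3.194
v 0.19 -1.105 3.594
v 0.551 -1.178 3.639
v 0.253 -1.698 3.659
v 0.189 -1.702 2.621
v 0.55 -1.775 2.666
v 0.308 -0.847 3.066
v 0.668 -0.92 3.11
v 0.487 -1.182 2.601
v 0.915 -1.192 3.162
v 0.842 -1.72 2.887
v 0.734 -1.453 2.653
v 0.78 -1.127 2.823
v 0.843 -1.351 3.489
v 0.769 -1.88 3.214
v 0.544 -1.871 3.509
v 0.59 -1.545 3.678
v 0.954 -1.558 3.202
v -0.029 -1 3.046
v -0.103 -1.529 2.771
v 0.15 -1.335 2.582
v 0.196 -1.009 2.751
v -0.102 -1.16 3.373
v -0.175 -1.688 3.098
v -0.04 -1.753 3.437
v 0.006 -1.427 3.607
v -0.214 -1.322 3.058
f 2 1 4
f 2 4 3
f 4 1 5
f 4 5 3
f 5 1 6
f 5 6 3
f 6 1 7
f 6 7 3
f 7 1 8
f 7 8 3
f 8 1 9
f 8 9 3
f 9 1 10
f 9 10 3
f 10 1 11
f 10 11 3
f 11 1 12
f 11 12 3
f 12 1 13
f 12 13 3
f 13 1 14
f 13 14 3
f 14 1 15
f 14 15 3
f 15 1 16
f 15 16 3
f 16 1 17
f 16 17 3
f 17 1 18
f 17 18 3
f 18 1 2
f 18 2 3
f 19 56 35
f 56 30 59
f 35 59 24
f 56 59 35
f 19 35 31
f 35 24 36
f 31 36 20
f 35 36 31
f 19 31 40
f 31 20 41
f 40 41 26
f 31 41 40
f 19 40 52
f 40 26 55
f 52 55 29
f 40 55 52
f 19 52 56
f 52 29 60
f 56 60 30
f 52 60 56
f 20 36 47
f 36 24 50
f 47 50 28
f 36 50 47
f 24 59 37
f 59 30 58
f 37 58 23
f 59 58 37
f 30 60 57
f 60 29 53
f 57 53 21
f 60 53 57
f 29 55 54
f 55 26 42
f 54 42 25
f 55 42 54
f 26 41 46
f 41 20 43
f 46 43 27
f 41 43 46
f 22 48 34
f 48 28 49
f 34 49 23
f 48 49 34
f 22 34 32
f 34 23 33
f 32 33 21
f 34 33 32
f 22 32 39
f 32 21 38
f 39 38 25
f 32 38 39
f 22 39 44
f 39 25 45
f 44 45 27
f 39 45 44
f 22 44 48
f 44 27 51
f 48 51 28
f 44 51 48
f 23 49 37
f 49 28 50
f 37 50 24
f 49 50 37
f 21 33 57
f 33 23 58
f 57 58 30
f 33 58 57
f 25 38 54
f 38 21 53
f 54 53 29
f 38 53 54
f 27 45 46
f 45 25 42
f 46 42 26
f 45 42 46
f 28 51 47
f 51 27 43
f 47 43 20
f 51 43 47



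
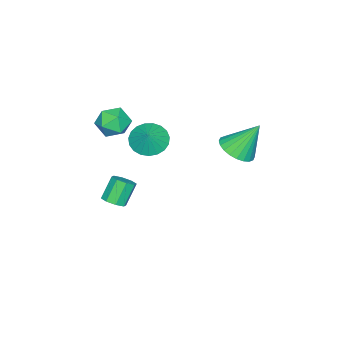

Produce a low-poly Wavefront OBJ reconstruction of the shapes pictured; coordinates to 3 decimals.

v -1.128 -2.495 3.179
v -0.535 -3.039 2.662
v -2.305 -2.901 2.258
v -1.712 -3.445 1.741
v -1.935 -3.699 2.635
v -1.208 -3.448 3.205
v -1.632 -2.492 1.715
v -0.905 -2.241 2.285
v -0.846 -3.037 1.757
v -1.034 -3.783 2.325
v -1.806 -2.157 2.595
v -1.994 -2.903 3.163
v -2.177 3.24 2.369
v -1.234 3.372 2.603
v -2.703 4.12 3.991
v -1.308 3.692 2.405
v -1.514 3.942 2.203
v -1.82 4.086 2.025
v -2.182 4.1 1.9
v -2.542 3.984 1.846
v -2.846 3.754 1.872
v -3.049 3.446 1.973
v -3.119 3.107 2.135
v -3.045 2.788 2.332
v -2.839 2.537 2.535
v -2.533 2.394 2.712
v -2.172 2.379 2.837
v -1.811 2.495 2.891
v -1.507 2.725 2.866
v -1.304 3.033 2.764
v -2.487 -1.647 1.019
v -1.69 -1.639 0.431
v -1.853 -1.353 1.881
v -1.825 -1.252 0.397
v -2.075 -0.933 0.472
v -2.395 -0.737 0.64
v -2.732 -0.699 0.874
v -3.026 -0.825 1.134
v -3.227 -1.093 1.373
v -3.3 -1.457 1.551
v -3.232 -1.854 1.637
v -3.036 -2.215 1.616
v -2.744 -2.478 1.492
v -2.409 -2.597 1.286
v -2.086 -2.553 1.034
v -1.833 -2.351 0.779
v -1.693 -2.028 0.566
v -1.455 -3.064 -3.454
v -1 -2.659 -3.201
v -1.769 -2.512 -2.052
v -2.225 -2.916 -2.306
v -1.351 -2.412 -3.467
v -2.12 -2.265 -2.319
v -1.763 -2.547 -3.726
v -2.532 -2.4 -2.578
v -1.995 -2.984 -3.826
v -2.764 -2.837 -2.677
v -1.911 -3.468 -3.708
v -2.68 -3.321 -2.559
v -1.56 -3.715 -3.441
v -2.329 -3.568 -2.293
v -1.148 -3.58 -3.182
v -1.917 -3.433 -2.034
v -0.916 -3.143 -3.083
v -1.685 -2.996 -1.934
f 1 12 6
f 1 6 2
f 1 2 8
f 1 8 11
f 1 11 12
f 2 6 10
f 6 12 5
f 12 11 3
f 11 8 7
f 8 2 9
f 4 10 5
f 4 5 3
f 4 3 7
f 4 7 9
f 4 9 10
f 5 10 6
f 3 5 12
f 7 3 11
f 9 7 8
f 10 9 2
f 14 13 16
f 14 16 15
f 16 13 17
f 16 17 15
f 17 13 18
f 17 18 15
f 18 13 19
f 18 19 15
f 19 13 20
f 19 20 15
f 20 13 21
f 20 21 15
f 21 13 22
f 21 22 15
f 22 13 23
f 22 23 15
f 23 13 24
f 23 24 15
f 24 13 25
f 24 25 15
f 25 13 26
f 25 26 15
f 26 13 27
f 26 27 15
f 27 13 28
f 27 28 15
f 28 13 29
f 28 29 15
f 29 13 30
f 29 30 15
f 30 13 14
f 30 14 15
f 32 31 34
f 32 34 33
f 34 31 35
f 34 35 33
f 35 31 36
f 35 36 33
f 36 31 37
f 36 37 33
f 37 31 38
f 37 38 33
f 38 31 39
f 38 39 33
f 39 31 40
f 39 40 33
f 40 31 41
f 40 41 33
f 41 31 42
f 41 42 33
f 42 31 43
f 42 43 33
f 43 31 44
f 43 44 33
f 44 31 45
f 44 45 33
f 45 31 46
f 45 46 33
f 46 31 47
f 46 47 33
f 47 31 32
f 47 32 33
f 49 48 52
f 49 52 50
f 50 52 53
f 50 53 51
f 52 48 54
f 52 54 53
f 53 54 55
f 53 55 51
f 54 48 56
f 54 56 55
f 55 56 57
f 55 57 51
f 56 48 58
f 56 58 57
f 57 58 59
f 57 59 51
f 58 48 60
f 58 60 59
f 59 60 61
f 59 61 51
f 60 48 62
f 60 62 61
f 61 62 63
f 61 63 51
f 62 48 64
f 62 64 63
f 63 64 65
f 63 65 51
f 64 48 49
f 64 49 65
f 65 49 50
f 65 50 51



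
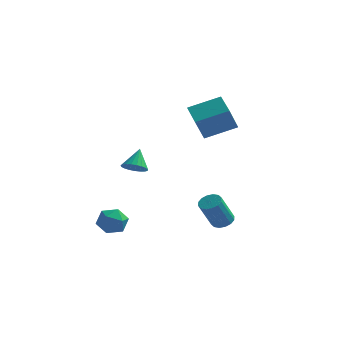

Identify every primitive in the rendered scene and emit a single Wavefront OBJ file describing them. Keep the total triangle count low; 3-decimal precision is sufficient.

v 2.574 -2.97 -2.295
v 2.925 -2.472 -1.951
v 2.417 -3.313 -0.22
v 2.066 -3.81 -0.565
v 2.589 -2.342 -1.986
v 2.081 -3.182 -0.255
v 2.249 -2.38 -2.105
v 1.741 -3.22 -0.374
v 1.996 -2.576 -2.274
v 1.488 -3.417 -0.543
v 1.897 -2.878 -2.449
v 1.389 -3.718 -0.719
v 1.981 -3.204 -2.583
v 1.472 -4.044 -0.853
v 2.223 -3.467 -2.64
v 1.715 -4.308 -0.909
v 2.559 -3.598 -2.605
v 2.051 -4.438 -0.874
v 2.899 -3.56 -2.486
v 2.391 -4.4 -0.755
v 3.152 -3.363 -2.317
v 2.644 -4.204 -0.586
v 3.251 -3.062 -2.141
v 2.743 -3.902 -0.411
v 3.168 -2.736 -2.007
v 2.659 -3.576 -0.277
v -0.365 1.764 3.068
v -0.664 0.983 4.582
v 1.393 2.589 3.841
v 1.093 1.808 5.355
v 0.527 0.372 2.525
v 0.227 -0.409 4.039
v 2.284 1.197 3.298
v 1.985 0.416 4.812
v -3.726 -2.278 -3.878
v -3.192 -3.135 -3.867
v -4.568 -2.785 -2.573
v -4.034 -3.642 -2.562
v -3.589 -2.768 -2.326
v -3.069 -2.454 -3.132
v -4.691 -3.466 -3.308
v -4.171 -3.152 -4.114
v -3.789 -3.869 -3.515
v -3.108 -3.437 -2.907
v -4.652 -2.483 -3.533
v -3.971 -2.051 -2.925
v -3.922 1.174 -0.654
v -3.585 0.596 -0.179
v -3.898 2.146 0.514
v -3.311 0.748 -0.312
v -3.141 0.973 -0.503
v -3.107 1.234 -0.721
v -3.214 1.484 -0.927
v -3.443 1.68 -1.086
v -3.755 1.789 -1.17
v -4.096 1.791 -1.165
v -4.407 1.686 -1.071
v -4.634 1.493 -0.905
v -4.738 1.245 -0.696
v -4.701 0.984 -0.48
v -4.529 0.756 -0.293
v -4.252 0.6 -0.169
v -3.919 0.544 -0.129
f 2 1 5
f 2 5 3
f 3 5 6
f 3 6 4
f 5 1 7
f 5 7 6
f 6 7 8
f 6 8 4
f 7 1 9
f 7 9 8
f 8 9 10
f 8 10 4
f 9 1 11
f 9 11 10
f 10 11 12
f 10 12 4
f 11 1 13
f 11 13 12
f 12 13 14
f 12 14 4
f 13 1 15
f 13 15 14
f 14 15 16
f 14 16 4
f 15 1 17
f 15 17 16
f 16 17 18
f 16 18 4
f 17 1 19
f 17 19 18
f 18 19 20
f 18 20 4
f 19 1 21
f 19 21 20
f 20 21 22
f 20 22 4
f 21 1 23
f 21 23 22
f 22 23 24
f 22 24 4
f 23 1 25
f 23 25 24
f 24 25 26
f 24 26 4
f 25 1 2
f 25 2 26
f 26 2 3
f 26 3 4
f 28 30 27
f 31 28 27
f 27 30 29
f 29 31 27
f 28 34 30
f 32 28 31
f 32 34 28
f 30 34 29
f 33 31 29
f 29 34 33
f 33 32 31
f 34 32 33
f 35 46 40
f 35 40 36
f 35 36 42
f 35 42 45
f 35 45 46
f 36 40 44
f 40 46 39
f 46 45 37
f 45 42 41
f 42 36 43
f 38 44 39
f 38 39 37
f 38 37 41
f 38 41 43
f 38 43 44
f 39 44 40
f 37 39 46
f 41 37 45
f 43 41 42
f 44 43 36
f 48 47 50
f 48 50 49
f 50 47 51
f 50 51 49
f 51 47 52
f 51 52 49
f 52 47 53
f 52 53 49
f 53 47 54
f 53 54 49
f 54 47 55
f 54 55 49
f 55 47 56
f 55 56 49
f 56 47 57
f 56 57 49
f 57 47 58
f 57 58 49
f 58 47 59
f 58 59 49
f 59 47 60
f 59 60 49
f 60 47 61
f 60 61 49
f 61 47 62
f 61 62 49
f 62 47 63
f 62 63 49
f 63 47 48
f 63 48 49



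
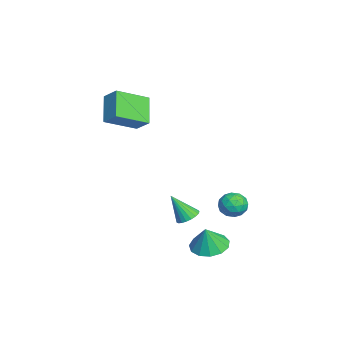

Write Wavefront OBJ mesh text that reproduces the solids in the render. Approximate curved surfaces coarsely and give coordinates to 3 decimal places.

v -0.306 -0.539 -4.058
v 0.299 -0.849 -4.176
v -0.474 -1.421 -2.602
v 0.379 -0.618 -4.026
v 0.34 -0.373 -3.882
v 0.19 -0.156 -3.768
v -0.046 -0.006 -3.705
v -0.327 0.052 -3.702
v -0.604 0.008 -3.761
v -0.83 -0.131 -3.871
v -0.965 -0.34 -4.013
v -0.986 -0.584 -4.163
v -0.89 -0.82 -4.295
v -0.692 -1.007 -4.386
v -0.428 -1.113 -4.42
v -0.143 -1.121 -4.391
v 0.115 -1.027 -4.305
v 2.984 0.451 -4.258
v 3.808 -0.083 -4.568
v 3.336 0.229 -2.942
v 3.98 0.469 -4.521
v 3.835 1.016 -4.39
v 3.42 1.383 -4.218
v 2.867 1.454 -4.058
v 2.351 1.207 -3.961
v 2.036 0.72 -3.959
v 2.022 0.147 -4.052
v 2.313 -0.329 -4.21
v 2.818 -0.558 -4.383
v 3.375 -0.466 -4.517
v -0.561 2.456 -2.853
v 0.108 1.992 -2.642
v -0.868 1.568 -3.838
v -0.199 1.104 -3.627
v -0.858 1.152 -3.107
v -0.668 1.701 -2.498
v -0.092 1.859 -3.982
v 0.098 2.408 -3.373
v 0.398 1.622 -3.34
v -0.076 1.186 -2.799
v -0.684 2.374 -3.681
v -1.158 1.938 -3.14
v -0.2 2.302 -2.661
v -0.56 1.258 -3.819
v -0.948 1.287 -3.513
v -0.554 1.014 -3.389
v -0.656 2.131 -2.576
v -0.263 1.858 -2.453
v -0.83 1.365 -2.725
v -0.497 1.702 -4.027
v -0.104 1.429 -3.904
v -0.206 2.546 -3.091
v 0.188 2.273 -2.967
v 0.07 2.195 -3.755
v 0.364 1.812 -2.948
v 0.184 1.29 -3.526
v 0.247 1.734 -3.735
v 0.358 2.056 -3.377
v 0.086 1.555 -2.63
v -0.095 1.033 -3.208
v -0.482 1.062 -2.902
v -0.371 1.385 -2.545
v 0.256 1.338 -3.04
v -0.665 2.527 -3.272
v -0.846 2.005 -3.85
v -0.389 2.175 -3.935
v -0.278 2.498 -3.578
v -0.944 2.27 -2.954
v -1.124 1.748 -3.532
v -1.118 1.504 -3.103
v -1.007 1.826 -2.745
v -1.016 2.222 -3.44
v -3.457 -4.845 3.251
v -2.825 -4.189 3.953
v -4.239 -3.144 2.367
v -3.607 -2.488 3.07
v -2.093 -4.852 2.03
v -1.461 -4.196 2.733
v -2.875 -3.151 1.147
v -2.243 -2.495 1.849
f 2 1 4
f 2 4 3
f 4 1 5
f 4 5 3
f 5 1 6
f 5 6 3
f 6 1 7
f 6 7 3
f 7 1 8
f 7 8 3
f 8 1 9
f 8 9 3
f 9 1 10
f 9 10 3
f 10 1 11
f 10 11 3
f 11 1 12
f 11 12 3
f 12 1 13
f 12 13 3
f 13 1 14
f 13 14 3
f 14 1 15
f 14 15 3
f 15 1 16
f 15 16 3
f 16 1 17
f 16 17 3
f 17 1 2
f 17 2 3
f 19 18 21
f 19 21 20
f 21 18 22
f 21 22 20
f 22 18 23
f 22 23 20
f 23 18 24
f 23 24 20
f 24 18 25
f 24 25 20
f 25 18 26
f 25 26 20
f 26 18 27
f 26 27 20
f 27 18 28
f 27 28 20
f 28 18 29
f 28 29 20
f 29 18 30
f 29 30 20
f 30 18 19
f 30 19 20
f 31 68 47
f 68 42 71
f 47 71 36
f 68 71 47
f 31 47 43
f 47 36 48
f 43 48 32
f 47 48 43
f 31 43 52
f 43 32 53
f 52 53 38
f 43 53 52
f 31 52 64
f 52 38 67
f 64 67 41
f 52 67 64
f 31 64 68
f 64 41 72
f 68 72 42
f 64 72 68
f 32 48 59
f 48 36 62
f 59 62 40
f 48 62 59
f 36 71 49
f 71 42 70
f 49 70 35
f 71 70 49
f 42 72 69
f 72 41 65
f 69 65 33
f 72 65 69
f 41 67 66
f 67 38 54
f 66 54 37
f 67 54 66
f 38 53 58
f 53 32 55
f 58 55 39
f 53 55 58
f 34 60 46
f 60 40 61
f 46 61 35
f 60 61 46
f 34 46 44
f 46 35 45
f 44 45 33
f 46 45 44
f 34 44 51
f 44 33 50
f 51 50 37
f 44 50 51
f 34 51 56
f 51 37 57
f 56 57 39
f 51 57 56
f 34 56 60
f 56 39 63
f 60 63 40
f 56 63 60
f 35 61 49
f 61 40 62
f 49 62 36
f 61 62 49
f 33 45 69
f 45 35 70
f 69 70 42
f 45 70 69
f 37 50 66
f 50 33 65
f 66 65 41
f 50 65 66
f 39 57 58
f 57 37 54
f 58 54 38
f 57 54 58
f 40 63 59
f 63 39 55
f 59 55 32
f 63 55 59
f 74 76 73
f 77 74 73
f 73 76 75
f 75 77 73
f 74 80 76
f 78 74 77
f 78 80 74
f 76 80 75
f 79 77 75
f 75 80 79
f 79 78 77
f 80 78 79



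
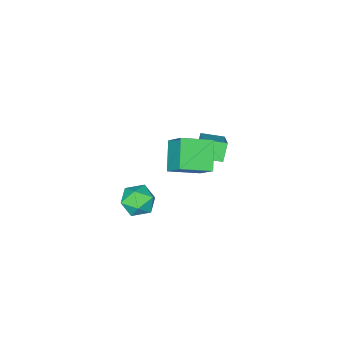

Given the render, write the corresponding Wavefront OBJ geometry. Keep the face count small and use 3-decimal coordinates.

v 2.3 0.568 3.224
v 2.775 0.967 3.939
v 3.505 -0.327 2.921
v 3.98 0.072 3.636
v 3.238 -0.488 3.815
v 2.494 0.065 4.002
v 3.786 0.575 2.858
v 3.042 1.128 3.045
v 3.694 0.97 3.713
v 3.355 0.314 4.304
v 2.925 0.326 2.556
v 2.586 -0.33 3.147
v -2.046 -0.964 3.351
v -1.88 0.118 4.519
v -1.079 0.027 2.297
v -0.914 1.109 3.464
v -0.626 -1.769 3.896
v -0.461 -0.687 5.063
v 0.34 -0.778 2.841
v 0.506 0.304 4.009
v -3.207 -2.252 2.33
v -2.514 -1.31 3.004
v -4.076 -1.423 2.065
v -3.383 -0.481 2.738
v -2.657 -1.979 1.382
v -1.964 -1.037 2.055
v -3.526 -1.15 1.116
v -2.833 -0.208 1.79
f 1 12 6
f 1 6 2
f 1 2 8
f 1 8 11
f 1 11 12
f 2 6 10
f 6 12 5
f 12 11 3
f 11 8 7
f 8 2 9
f 4 10 5
f 4 5 3
f 4 3 7
f 4 7 9
f 4 9 10
f 5 10 6
f 3 5 12
f 7 3 11
f 9 7 8
f 10 9 2
f 14 16 13
f 17 14 13
f 13 16 15
f 15 17 13
f 14 20 16
f 18 14 17
f 18 20 14
f 16 20 15
f 19 17 15
f 15 20 19
f 19 18 17
f 20 18 19
f 22 24 21
f 25 22 21
f 21 24 23
f 23 25 21
f 22 28 24
f 26 22 25
f 26 28 22
f 24 28 23
f 27 25 23
f 23 28 27
f 27 26 25
f 28 26 27



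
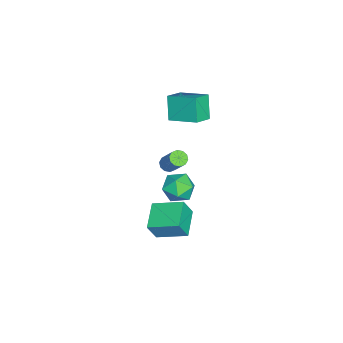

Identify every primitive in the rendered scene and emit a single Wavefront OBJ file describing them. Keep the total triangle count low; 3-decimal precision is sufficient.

v 4.437 -1.246 1.029
v 5.036 -1.842 1.804
v 2.904 -2.178 1.496
v 3.503 -2.774 2.271
v 3.303 -1.658 2.437
v 4.25 -1.082 2.148
v 3.69 -2.938 1.152
v 4.637 -2.362 0.863
v 4.574 -2.888 1.88
v 4.335 -2.097 2.674
v 3.605 -1.923 0.626
v 3.366 -1.132 1.42
v 2.757 -3.324 -2.434
v 3.175 -3.808 -1.11
v 2.89 -1.323 -1.744
v 3.308 -1.808 -0.42
v 4.632 -3.252 -3
v 5.05 -3.737 -1.676
v 4.765 -1.252 -2.31
v 5.183 -1.736 -0.986
v -4.014 -4.206 -3.983
v -3.568 -4.665 -4.007
v -2.581 -3.793 -2.32
v -3.026 -3.334 -2.297
v -3.446 -4.364 -4.234
v -2.459 -3.492 -2.547
v -3.541 -4.003 -4.365
v -2.554 -3.132 -2.678
v -3.817 -3.72 -4.35
v -2.829 -2.848 -2.663
v -4.167 -3.622 -4.195
v -3.18 -2.75 -2.509
v -4.459 -3.747 -3.96
v -3.472 -2.875 -2.273
v -4.581 -4.048 -3.733
v -3.594 -3.176 -2.046
v -4.486 -4.408 -3.602
v -3.499 -3.537 -1.915
v -4.211 -4.692 -3.617
v -3.223 -3.82 -1.93
v -3.86 -4.79 -3.771
v -2.873 -3.918 -2.085
v -4.112 -4.292 3.015
v -3.457 -2.343 3.709
v -5.311 -3.68 2.425
v -4.656 -1.731 3.119
v -3.184 -4.029 1.401
v -2.529 -2.08 2.095
v -4.383 -3.417 0.811
v -3.728 -1.468 1.505
f 1 12 6
f 1 6 2
f 1 2 8
f 1 8 11
f 1 11 12
f 2 6 10
f 6 12 5
f 12 11 3
f 11 8 7
f 8 2 9
f 4 10 5
f 4 5 3
f 4 3 7
f 4 7 9
f 4 9 10
f 5 10 6
f 3 5 12
f 7 3 11
f 9 7 8
f 10 9 2
f 14 16 13
f 17 14 13
f 13 16 15
f 15 17 13
f 14 20 16
f 18 14 17
f 18 20 14
f 16 20 15
f 19 17 15
f 15 20 19
f 19 18 17
f 20 18 19
f 22 21 25
f 22 25 23
f 23 25 26
f 23 26 24
f 25 21 27
f 25 27 26
f 26 27 28
f 26 28 24
f 27 21 29
f 27 29 28
f 28 29 30
f 28 30 24
f 29 21 31
f 29 31 30
f 30 31 32
f 30 32 24
f 31 21 33
f 31 33 32
f 32 33 34
f 32 34 24
f 33 21 35
f 33 35 34
f 34 35 36
f 34 36 24
f 35 21 37
f 35 37 36
f 36 37 38
f 36 38 24
f 37 21 39
f 37 39 38
f 38 39 40
f 38 40 24
f 39 21 41
f 39 41 40
f 40 41 42
f 40 42 24
f 41 21 22
f 41 22 42
f 42 22 23
f 42 23 24
f 44 46 43
f 47 44 43
f 43 46 45
f 45 47 43
f 44 50 46
f 48 44 47
f 48 50 44
f 46 50 45
f 49 47 45
f 45 50 49
f 49 48 47
f 50 48 49



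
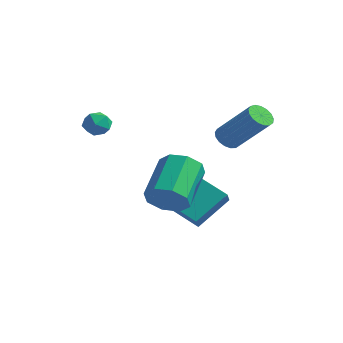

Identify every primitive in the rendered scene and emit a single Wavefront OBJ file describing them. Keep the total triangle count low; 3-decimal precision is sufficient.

v 0.461 -3.731 -0.732
v 1.309 -3.58 -0.439
v 0.648 -1.958 0.644
v -0.201 -2.109 0.352
v 1.167 -3.243 -1.032
v 0.506 -1.62 0.052
v 0.612 -3.191 -1.448
v -0.05 -1.569 -0.365
v -0.032 -3.456 -1.445
v -0.694 -1.834 -0.362
v -0.388 -3.882 -1.024
v -1.049 -2.26 0.059
v -0.246 -4.22 -0.432
v -0.907 -2.597 0.652
v 0.31 -4.271 -0.015
v -0.352 -2.649 1.068
v 0.954 -4.006 -0.018
v 0.292 -2.384 1.065
v -3.438 -2.914 1.449
v -2.961 -3.132 1.854
v -4.179 -3.208 2.166
v -3.702 -3.426 2.571
v -3.771 -2.776 2.459
v -3.313 -2.595 2.016
v -3.827 -3.745 2.004
v -3.369 -3.564 1.561
v -3.201 -3.646 2.197
v -3.167 -3.047 2.478
v -3.973 -3.293 1.542
v -3.939 -2.694 1.823
v -0.906 1.415 0.602
v -0.533 1.689 0.205
v 0.999 1.86 1.761
v 0.626 1.585 2.158
v -0.681 1.91 0.326
v 0.851 2.081 1.882
v -0.88 2.017 0.511
v 0.652 2.188 2.066
v -1.085 1.987 0.716
v 0.447 2.157 2.272
v -1.249 1.825 0.895
v 0.282 1.995 2.451
v -1.335 1.569 1.008
v 0.197 1.739 2.563
v -1.322 1.278 1.027
v 0.21 1.448 2.582
v -1.214 1.018 0.949
v 0.318 1.189 2.504
v -1.035 0.849 0.791
v 0.497 1.02 2.347
v -0.827 0.81 0.59
v 0.705 0.981 2.146
v -0.637 0.909 0.392
v 0.895 1.08 1.948
v -0.508 1.124 0.242
v 1.024 1.295 1.798
v -0.471 1.406 0.175
v 1.061 1.576 1.73
v -1.995 -1.165 -2.5
v -1.616 0.238 -1.404
v -0.35 -0.982 -3.304
v 0.029 0.421 -2.208
v -1.669 -1.681 -1.952
v -1.29 -0.278 -0.856
v -0.024 -1.498 -2.756
v 0.355 -0.095 -1.66
f 2 1 5
f 2 5 3
f 3 5 6
f 3 6 4
f 5 1 7
f 5 7 6
f 6 7 8
f 6 8 4
f 7 1 9
f 7 9 8
f 8 9 10
f 8 10 4
f 9 1 11
f 9 11 10
f 10 11 12
f 10 12 4
f 11 1 13
f 11 13 12
f 12 13 14
f 12 14 4
f 13 1 15
f 13 15 14
f 14 15 16
f 14 16 4
f 15 1 17
f 15 17 16
f 16 17 18
f 16 18 4
f 17 1 2
f 17 2 18
f 18 2 3
f 18 3 4
f 19 30 24
f 19 24 20
f 19 20 26
f 19 26 29
f 19 29 30
f 20 24 28
f 24 30 23
f 30 29 21
f 29 26 25
f 26 20 27
f 22 28 23
f 22 23 21
f 22 21 25
f 22 25 27
f 22 27 28
f 23 28 24
f 21 23 30
f 25 21 29
f 27 25 26
f 28 27 20
f 32 31 35
f 32 35 33
f 33 35 36
f 33 36 34
f 35 31 37
f 35 37 36
f 36 37 38
f 36 38 34
f 37 31 39
f 37 39 38
f 38 39 40
f 38 40 34
f 39 31 41
f 39 41 40
f 40 41 42
f 40 42 34
f 41 31 43
f 41 43 42
f 42 43 44
f 42 44 34
f 43 31 45
f 43 45 44
f 44 45 46
f 44 46 34
f 45 31 47
f 45 47 46
f 46 47 48
f 46 48 34
f 47 31 49
f 47 49 48
f 48 49 50
f 48 50 34
f 49 31 51
f 49 51 50
f 50 51 52
f 50 52 34
f 51 31 53
f 51 53 52
f 52 53 54
f 52 54 34
f 53 31 55
f 53 55 54
f 54 55 56
f 54 56 34
f 55 31 57
f 55 57 56
f 56 57 58
f 56 58 34
f 57 31 32
f 57 32 58
f 58 32 33
f 58 33 34
f 60 62 59
f 63 60 59
f 59 62 61
f 61 63 59
f 60 66 62
f 64 60 63
f 64 66 60
f 62 66 61
f 65 63 61
f 61 66 65
f 65 64 63
f 66 64 65



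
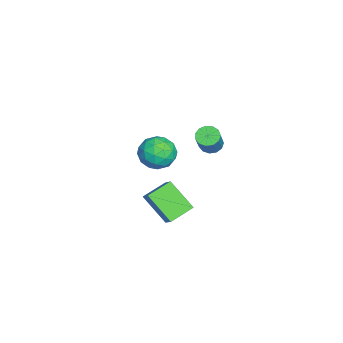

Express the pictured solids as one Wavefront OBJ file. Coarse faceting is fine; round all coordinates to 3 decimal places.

v 2.065 1.225 -2.829
v 1.464 0.154 -1.668
v 2.769 1.548 -2.166
v 2.168 0.477 -1.005
v 2.852 0.343 -3.235
v 2.251 -0.728 -2.074
v 3.556 0.666 -2.572
v 2.955 -0.405 -1.411
v -3.443 1.655 -2.545
v -3.064 1.317 -2.845
v -2.217 1.247 -1.695
v -2.597 1.585 -1.395
v -2.969 1.632 -2.896
v -2.123 1.562 -1.745
v -3.025 1.954 -2.835
v -2.179 1.884 -1.684
v -3.214 2.181 -2.682
v -2.367 2.111 -1.532
v -3.475 2.241 -2.486
v -2.629 2.171 -1.336
v -3.727 2.115 -2.309
v -2.88 2.045 -1.158
v -3.888 1.843 -2.207
v -3.042 1.773 -1.056
v -3.908 1.511 -2.212
v -3.062 1.441 -1.061
v -3.781 1.225 -2.323
v -2.934 1.155 -1.173
v -3.546 1.075 -2.505
v -2.7 1.006 -1.354
v -3.279 1.11 -2.699
v -2.432 1.04 -1.549
v -1.486 -0.088 -1.415
v -0.797 0.018 -2.071
v -0.543 -0.978 -0.569
v 0.146 -0.872 -1.225
v -0.121 -0.128 -0.686
v -0.704 0.422 -1.208
v -0.636 -1.382 -1.432
v -1.219 -0.832 -1.954
v -0.272 -0.781 -2.081
v 0.046 -0.006 -1.62
v -1.386 -0.954 -1.02
v -1.068 -0.179 -0.559
v -1.224 0.043 -1.817
v -0.116 -1.003 -0.823
v -0.272 -0.566 -0.506
v 0.132 -0.503 -0.891
v -1.169 0.281 -1.31
v -0.765 0.343 -1.696
v -0.367 0.258 -0.882
v -0.575 -1.303 -0.944
v -0.171 -1.241 -1.33
v -1.472 -0.457 -1.749
v -1.068 -0.394 -2.134
v -0.973 -1.218 -1.758
v -0.511 -0.364 -2.208
v 0.043 -0.887 -1.711
v -0.416 -1.188 -1.833
v -0.759 -0.864 -2.14
v -0.324 0.092 -1.938
v 0.231 -0.431 -1.441
v 0.074 0.006 -1.124
v -0.269 0.329 -1.431
v -0.015 -0.378 -1.944
v -1.571 -0.529 -1.199
v -1.016 -1.052 -0.702
v -1.071 -1.289 -1.209
v -1.414 -0.966 -1.516
v -1.383 -0.073 -0.929
v -0.829 -0.596 -0.432
v -0.581 -0.096 -0.5
v -0.924 0.228 -0.807
v -1.325 -0.582 -0.696
f 2 4 1
f 5 2 1
f 1 4 3
f 3 5 1
f 2 8 4
f 6 2 5
f 6 8 2
f 4 8 3
f 7 5 3
f 3 8 7
f 7 6 5
f 8 6 7
f 10 9 13
f 10 13 11
f 11 13 14
f 11 14 12
f 13 9 15
f 13 15 14
f 14 15 16
f 14 16 12
f 15 9 17
f 15 17 16
f 16 17 18
f 16 18 12
f 17 9 19
f 17 19 18
f 18 19 20
f 18 20 12
f 19 9 21
f 19 21 20
f 20 21 22
f 20 22 12
f 21 9 23
f 21 23 22
f 22 23 24
f 22 24 12
f 23 9 25
f 23 25 24
f 24 25 26
f 24 26 12
f 25 9 27
f 25 27 26
f 26 27 28
f 26 28 12
f 27 9 29
f 27 29 28
f 28 29 30
f 28 30 12
f 29 9 31
f 29 31 30
f 30 31 32
f 30 32 12
f 31 9 10
f 31 10 32
f 32 10 11
f 32 11 12
f 33 70 49
f 70 44 73
f 49 73 38
f 70 73 49
f 33 49 45
f 49 38 50
f 45 50 34
f 49 50 45
f 33 45 54
f 45 34 55
f 54 55 40
f 45 55 54
f 33 54 66
f 54 40 69
f 66 69 43
f 54 69 66
f 33 66 70
f 66 43 74
f 70 74 44
f 66 74 70
f 34 50 61
f 50 38 64
f 61 64 42
f 50 64 61
f 38 73 51
f 73 44 72
f 51 72 37
f 73 72 51
f 44 74 71
f 74 43 67
f 71 67 35
f 74 67 71
f 43 69 68
f 69 40 56
f 68 56 39
f 69 56 68
f 40 55 60
f 55 34 57
f 60 57 41
f 55 57 60
f 36 62 48
f 62 42 63
f 48 63 37
f 62 63 48
f 36 48 46
f 48 37 47
f 46 47 35
f 48 47 46
f 36 46 53
f 46 35 52
f 53 52 39
f 46 52 53
f 36 53 58
f 53 39 59
f 58 59 41
f 53 59 58
f 36 58 62
f 58 41 65
f 62 65 42
f 58 65 62
f 37 63 51
f 63 42 64
f 51 64 38
f 63 64 51
f 35 47 71
f 47 37 72
f 71 72 44
f 47 72 71
f 39 52 68
f 52 35 67
f 68 67 43
f 52 67 68
f 41 59 60
f 59 39 56
f 60 56 40
f 59 56 60
f 42 65 61
f 65 41 57
f 61 57 34
f 65 57 61



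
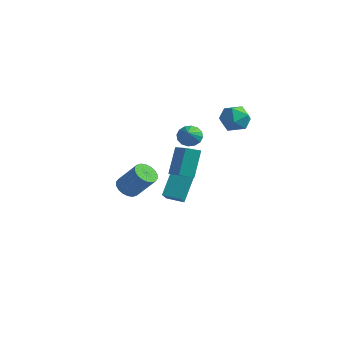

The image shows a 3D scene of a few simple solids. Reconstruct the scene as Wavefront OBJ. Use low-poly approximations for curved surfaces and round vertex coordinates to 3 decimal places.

v -0.879 4.482 2.577
v -0.376 4.386 3.409
v -0.344 3.074 2.091
v 0.159 2.978 2.923
v -0.818 2.942 2.936
v -1.148 3.812 3.236
v 0.428 3.648 2.264
v 0.098 4.518 2.564
v 0.433 3.87 3.216
v -0.338 3.434 3.631
v -0.382 4.026 1.869
v -1.153 3.59 2.284
v 0.282 -0.936 3.482
v 0.865 -0.59 3.446
v 0.818 -1.764 4.218
v 0.696 -0.454 3.723
v 0.415 -0.447 3.935
v 0.099 -0.572 4.026
v -0.169 -0.794 3.971
v -0.315 -1.054 3.786
v -0.302 -1.283 3.518
v -0.132 -1.419 3.242
v 0.148 -1.426 3.029
v 0.465 -1.301 2.938
v 0.732 -1.079 2.993
v 0.879 -0.818 3.179
v -0.892 -0.358 -0.034
v -1.156 0.548 1.522
v -2.473 0.715 -0.928
v -2.737 1.622 0.628
v -0.343 0.238 -0.288
v -0.607 1.145 1.268
v -1.924 1.312 -1.182
v -2.188 2.218 0.374
v -2.534 -2.582 -0.584
v -1.985 -2.498 -1.042
v -0.897 -2.255 0.306
v -1.446 -2.338 0.764
v -2.095 -2.199 -1.008
v -1.007 -1.956 0.341
v -2.292 -1.976 -0.889
v -1.204 -1.733 0.459
v -2.537 -1.873 -0.71
v -1.448 -1.629 0.638
v -2.781 -1.91 -0.506
v -1.693 -1.667 0.842
v -2.977 -2.08 -0.318
v -1.888 -1.837 1.031
v -3.085 -2.35 -0.182
v -1.996 -2.106 1.167
v -3.083 -2.665 -0.126
v -1.995 -2.422 1.222
v -2.973 -2.964 -0.161
v -1.885 -2.721 1.188
v -2.776 -3.187 -0.279
v -1.688 -2.944 1.069
v -2.532 -3.291 -0.458
v -1.443 -3.047 0.89
v -2.287 -3.253 -0.662
v -1.199 -3.01 0.686
v -2.092 -3.083 -0.851
v -1.003 -2.84 0.498
v -1.984 -2.814 -0.987
v -0.895 -2.57 0.362
v -4.487 2.99 -4.551
v -4.024 2.056 -3.709
v -4.771 4.338 -2.9
v -4.308 3.404 -2.058
v -3.512 3.356 -4.682
v -3.049 2.422 -3.84
v -3.796 4.704 -3.031
v -3.333 3.77 -2.189
f 1 12 6
f 1 6 2
f 1 2 8
f 1 8 11
f 1 11 12
f 2 6 10
f 6 12 5
f 12 11 3
f 11 8 7
f 8 2 9
f 4 10 5
f 4 5 3
f 4 3 7
f 4 7 9
f 4 9 10
f 5 10 6
f 3 5 12
f 7 3 11
f 9 7 8
f 10 9 2
f 14 13 16
f 14 16 15
f 16 13 17
f 16 17 15
f 17 13 18
f 17 18 15
f 18 13 19
f 18 19 15
f 19 13 20
f 19 20 15
f 20 13 21
f 20 21 15
f 21 13 22
f 21 22 15
f 22 13 23
f 22 23 15
f 23 13 24
f 23 24 15
f 24 13 25
f 24 25 15
f 25 13 26
f 25 26 15
f 26 13 14
f 26 14 15
f 28 30 27
f 31 28 27
f 27 30 29
f 29 31 27
f 28 34 30
f 32 28 31
f 32 34 28
f 30 34 29
f 33 31 29
f 29 34 33
f 33 32 31
f 34 32 33
f 36 35 39
f 36 39 37
f 37 39 40
f 37 40 38
f 39 35 41
f 39 41 40
f 40 41 42
f 40 42 38
f 41 35 43
f 41 43 42
f 42 43 44
f 42 44 38
f 43 35 45
f 43 45 44
f 44 45 46
f 44 46 38
f 45 35 47
f 45 47 46
f 46 47 48
f 46 48 38
f 47 35 49
f 47 49 48
f 48 49 50
f 48 50 38
f 49 35 51
f 49 51 50
f 50 51 52
f 50 52 38
f 51 35 53
f 51 53 52
f 52 53 54
f 52 54 38
f 53 35 55
f 53 55 54
f 54 55 56
f 54 56 38
f 55 35 57
f 55 57 56
f 56 57 58
f 56 58 38
f 57 35 59
f 57 59 58
f 58 59 60
f 58 60 38
f 59 35 61
f 59 61 60
f 60 61 62
f 60 62 38
f 61 35 63
f 61 63 62
f 62 63 64
f 62 64 38
f 63 35 36
f 63 36 64
f 64 36 37
f 64 37 38
f 66 68 65
f 69 66 65
f 65 68 67
f 67 69 65
f 66 72 68
f 70 66 69
f 70 72 66
f 68 72 67
f 71 69 67
f 67 72 71
f 71 70 69
f 72 70 71

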